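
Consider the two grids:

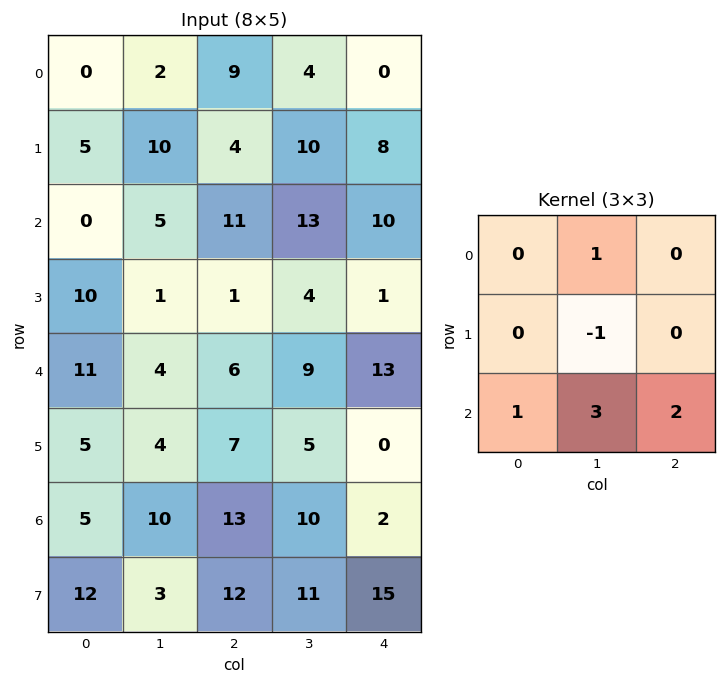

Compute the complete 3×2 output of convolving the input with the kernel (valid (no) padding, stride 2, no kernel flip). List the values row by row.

Output[0,0]: The receptive field on the input at this output position is [0 2 9 / 5 10 4 / 0 5 11]. Elementwise product with the kernel and sum: 2·1 + 10·-1 + 0·1 + 5·3 + 11·2.
Output[0,1]: The receptive field on the input at this output position is [9 4 0 / 4 10 8 / 11 13 10]. Elementwise product with the kernel and sum: 4·1 + 10·-1 + 11·1 + 13·3 + 10·2.

29 64
39 68
61 51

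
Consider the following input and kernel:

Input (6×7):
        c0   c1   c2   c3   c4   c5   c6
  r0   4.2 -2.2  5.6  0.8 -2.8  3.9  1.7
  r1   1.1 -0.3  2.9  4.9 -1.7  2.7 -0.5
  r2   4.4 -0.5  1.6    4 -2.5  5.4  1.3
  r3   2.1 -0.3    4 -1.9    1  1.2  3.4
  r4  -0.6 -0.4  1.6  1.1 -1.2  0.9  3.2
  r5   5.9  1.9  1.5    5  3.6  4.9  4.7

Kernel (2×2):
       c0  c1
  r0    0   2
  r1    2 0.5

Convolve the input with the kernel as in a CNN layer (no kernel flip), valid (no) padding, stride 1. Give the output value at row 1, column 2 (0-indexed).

The receptive field on the input at this output position is [2.9 4.9 / 1.6 4]. Elementwise product with the kernel and sum: 4.9·2 + 1.6·2 + 4·0.5.

15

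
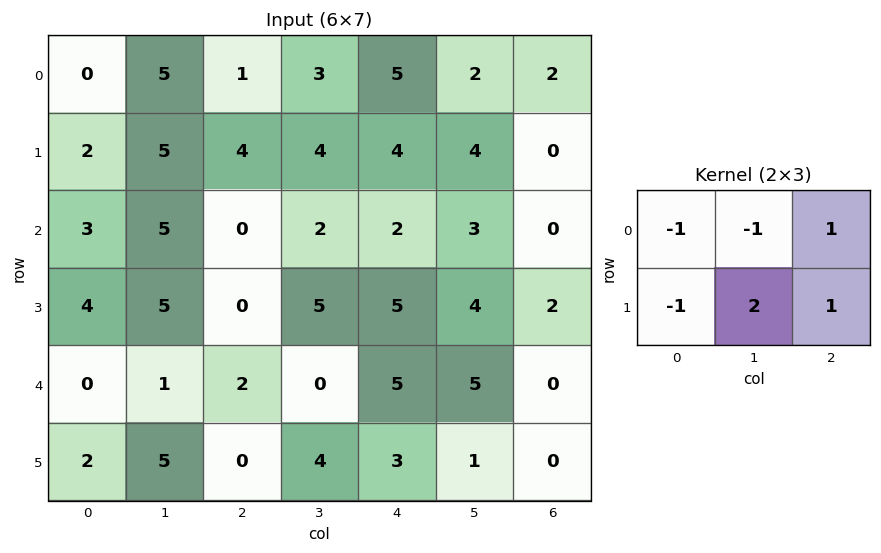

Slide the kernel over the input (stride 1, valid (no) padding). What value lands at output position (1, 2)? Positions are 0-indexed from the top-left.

The receptive field on the input at this output position is [4 4 4 / 0 2 2]. Elementwise product with the kernel and sum: 4·-1 + 4·-1 + 4·1 + 0·-1 + 2·2 + 2·1.

2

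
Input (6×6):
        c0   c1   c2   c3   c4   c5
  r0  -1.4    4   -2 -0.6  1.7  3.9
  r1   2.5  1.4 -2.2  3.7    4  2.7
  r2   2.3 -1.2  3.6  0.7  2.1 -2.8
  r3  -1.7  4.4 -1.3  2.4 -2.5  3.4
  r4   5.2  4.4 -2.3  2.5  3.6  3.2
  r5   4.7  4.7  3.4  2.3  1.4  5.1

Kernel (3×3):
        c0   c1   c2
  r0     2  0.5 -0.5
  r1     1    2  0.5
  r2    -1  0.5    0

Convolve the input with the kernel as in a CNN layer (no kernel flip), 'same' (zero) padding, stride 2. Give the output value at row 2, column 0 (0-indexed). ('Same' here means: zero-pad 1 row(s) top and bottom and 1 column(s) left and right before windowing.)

The receptive field on the zero-padded input at this output position is [0 -1.7 4.4 / 0 5.2 4.4 / 0 4.7 4.7]. Elementwise product with the kernel and sum: 0·2 + -1.7·0.5 + 4.4·-0.5 + 0·1 + 5.2·2 + 4.4·0.5 + 0·-1 + 4.7·0.5.

11.9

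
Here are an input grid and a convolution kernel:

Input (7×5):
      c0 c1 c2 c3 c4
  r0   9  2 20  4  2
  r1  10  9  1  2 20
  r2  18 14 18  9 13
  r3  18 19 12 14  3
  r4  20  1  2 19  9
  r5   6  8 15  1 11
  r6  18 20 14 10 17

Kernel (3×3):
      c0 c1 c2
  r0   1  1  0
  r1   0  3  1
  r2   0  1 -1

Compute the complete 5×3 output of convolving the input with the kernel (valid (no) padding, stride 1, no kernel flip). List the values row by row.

Output[0,0]: The receptive field on the input at this output position is [9 2 20 / 10 9 1 / 18 14 18]. Elementwise product with the kernel and sum: 9·1 + 2·1 + 9·3 + 1·1 + 14·1 + 18·-1.

35 36 46
86 71 54
100 65 82
35 70 82
66 53 28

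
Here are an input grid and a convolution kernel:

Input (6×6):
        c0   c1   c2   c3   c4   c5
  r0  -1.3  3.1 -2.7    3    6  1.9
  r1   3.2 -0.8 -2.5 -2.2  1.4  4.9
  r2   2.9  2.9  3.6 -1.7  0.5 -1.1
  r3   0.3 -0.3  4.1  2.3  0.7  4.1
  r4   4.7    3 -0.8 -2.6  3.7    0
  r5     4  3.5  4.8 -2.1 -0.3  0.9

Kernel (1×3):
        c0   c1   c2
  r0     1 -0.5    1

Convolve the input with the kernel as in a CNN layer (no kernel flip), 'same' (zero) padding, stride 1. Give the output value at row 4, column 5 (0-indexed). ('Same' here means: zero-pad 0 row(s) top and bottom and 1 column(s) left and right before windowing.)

The receptive field on the zero-padded input at this output position is [3.7 0 0]. Elementwise product with the kernel and sum: 3.7·1 + 0·-0.5 + 0·1.

3.7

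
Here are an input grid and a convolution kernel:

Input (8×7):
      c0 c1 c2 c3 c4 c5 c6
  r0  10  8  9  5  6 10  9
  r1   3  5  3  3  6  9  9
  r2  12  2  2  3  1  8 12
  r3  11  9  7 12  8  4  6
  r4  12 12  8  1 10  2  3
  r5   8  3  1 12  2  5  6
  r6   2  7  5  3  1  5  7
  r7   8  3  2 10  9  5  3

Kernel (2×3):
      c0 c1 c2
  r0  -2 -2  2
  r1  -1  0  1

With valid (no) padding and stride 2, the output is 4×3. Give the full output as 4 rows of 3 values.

-18 -13 -11
-28 -7 4
-39 3 -14
-14 -7 -4

Output[0,0]: The receptive field on the input at this output position is [10 8 9 / 3 5 3]. Elementwise product with the kernel and sum: 10·-2 + 8·-2 + 9·2 + 3·-1 + 3·1.
Output[0,1]: The receptive field on the input at this output position is [9 5 6 / 3 3 6]. Elementwise product with the kernel and sum: 9·-2 + 5·-2 + 6·2 + 3·-1 + 6·1.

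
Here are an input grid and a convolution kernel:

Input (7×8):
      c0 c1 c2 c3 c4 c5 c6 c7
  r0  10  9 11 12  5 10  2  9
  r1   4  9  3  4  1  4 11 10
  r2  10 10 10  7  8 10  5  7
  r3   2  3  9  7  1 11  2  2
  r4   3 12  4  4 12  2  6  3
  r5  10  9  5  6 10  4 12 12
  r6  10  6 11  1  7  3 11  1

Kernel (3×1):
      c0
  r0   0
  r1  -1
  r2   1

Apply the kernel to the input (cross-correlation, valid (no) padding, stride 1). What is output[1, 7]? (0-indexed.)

The receptive field on the input at this output position is [10 / 7 / 2]. Elementwise product with the kernel and sum: 7·-1 + 2·1.

-5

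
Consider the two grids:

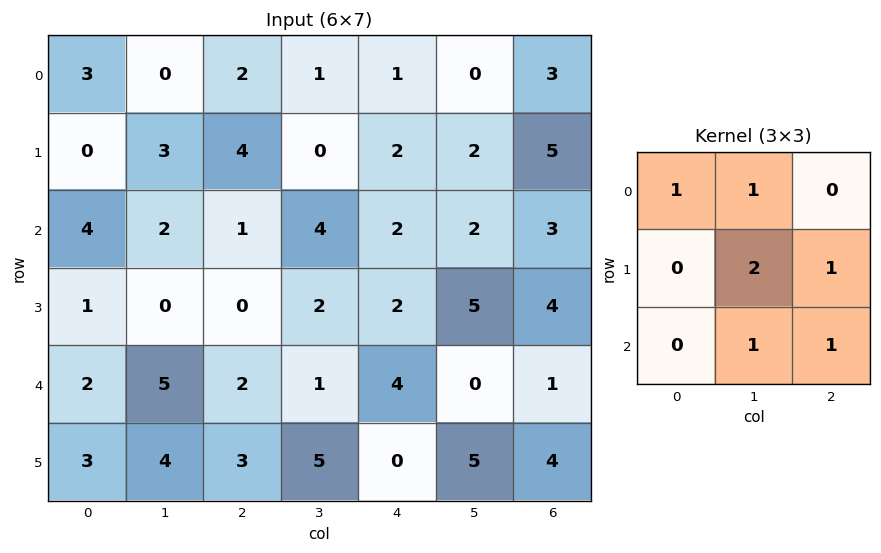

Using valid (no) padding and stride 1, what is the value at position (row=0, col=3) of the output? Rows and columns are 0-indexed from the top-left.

12

The receptive field on the input at this output position is [1 1 0 / 0 2 2 / 4 2 2]. Elementwise product with the kernel and sum: 1·1 + 1·1 + 2·2 + 2·1 + 2·1 + 2·1.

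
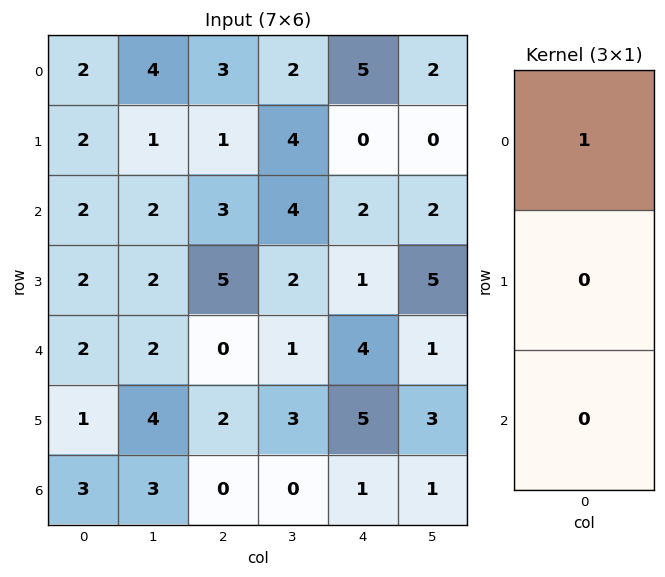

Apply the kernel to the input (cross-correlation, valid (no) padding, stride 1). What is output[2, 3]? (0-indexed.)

4

The receptive field on the input at this output position is [4 / 2 / 1]. Elementwise product with the kernel and sum: 4·1.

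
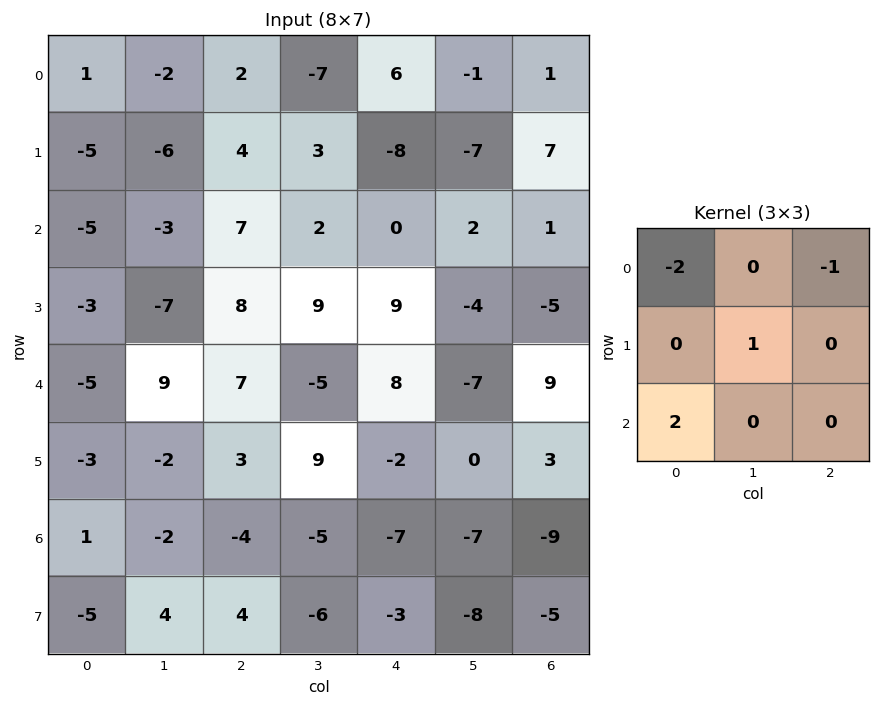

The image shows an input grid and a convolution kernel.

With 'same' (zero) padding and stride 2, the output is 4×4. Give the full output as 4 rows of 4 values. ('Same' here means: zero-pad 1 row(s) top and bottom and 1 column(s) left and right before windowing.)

Output[0,0]: The receptive field on the zero-padded input at this output position is [0 0 0 / 0 1 -2 / 0 -5 -6]. Elementwise product with the kernel and sum: 0·-2 + 0·-1 + 1·1 + 0·2.

1 -10 12 -13
1 2 19 7
2 8 12 17
3 -1 -37 -25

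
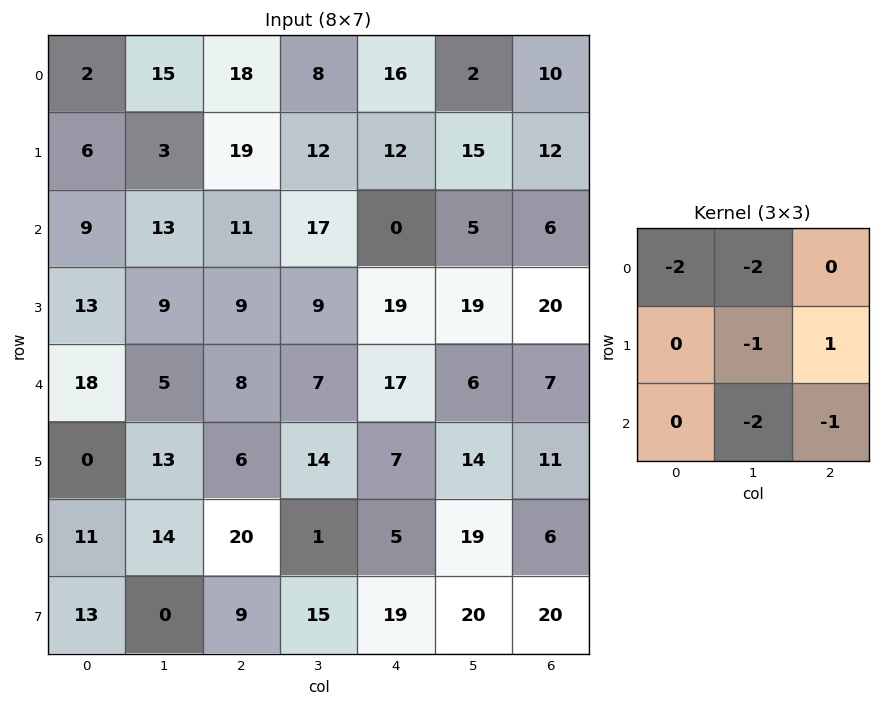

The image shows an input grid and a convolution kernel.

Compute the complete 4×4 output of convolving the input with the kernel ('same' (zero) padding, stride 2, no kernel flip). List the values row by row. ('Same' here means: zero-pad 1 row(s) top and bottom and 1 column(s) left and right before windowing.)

-2 -60 -53 -34
-43 -65 -100 -100
-52 -63 -95 -107
-23 -90 -86 -96

Output[0,0]: The receptive field on the zero-padded input at this output position is [0 0 0 / 0 2 15 / 0 6 3]. Elementwise product with the kernel and sum: 0·-2 + 0·-2 + 2·-1 + 15·1 + 6·-2 + 3·-1.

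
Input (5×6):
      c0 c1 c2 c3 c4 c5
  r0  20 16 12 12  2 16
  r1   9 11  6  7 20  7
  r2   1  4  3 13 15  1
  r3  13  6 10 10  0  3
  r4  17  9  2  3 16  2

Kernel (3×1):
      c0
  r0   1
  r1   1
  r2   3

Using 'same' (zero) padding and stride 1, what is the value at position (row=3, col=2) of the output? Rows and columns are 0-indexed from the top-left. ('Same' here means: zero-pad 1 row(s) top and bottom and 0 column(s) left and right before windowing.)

19

The receptive field on the zero-padded input at this output position is [3 / 10 / 2]. Elementwise product with the kernel and sum: 3·1 + 10·1 + 2·3.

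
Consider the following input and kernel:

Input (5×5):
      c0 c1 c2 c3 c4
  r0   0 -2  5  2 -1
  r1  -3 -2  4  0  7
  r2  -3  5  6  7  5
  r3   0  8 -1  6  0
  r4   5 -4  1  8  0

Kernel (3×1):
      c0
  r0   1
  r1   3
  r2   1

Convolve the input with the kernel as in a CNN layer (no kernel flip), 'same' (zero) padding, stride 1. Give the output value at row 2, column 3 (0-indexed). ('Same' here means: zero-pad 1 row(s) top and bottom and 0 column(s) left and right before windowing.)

The receptive field on the zero-padded input at this output position is [0 / 7 / 6]. Elementwise product with the kernel and sum: 0·1 + 7·3 + 6·1.

27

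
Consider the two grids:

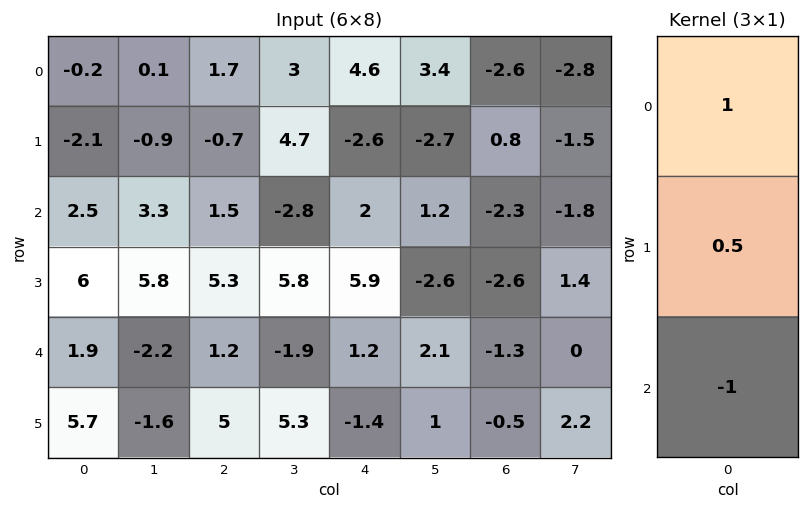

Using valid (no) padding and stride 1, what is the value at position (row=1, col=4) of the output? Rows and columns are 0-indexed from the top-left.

The receptive field on the input at this output position is [-2.6 / 2 / 5.9]. Elementwise product with the kernel and sum: -2.6·1 + 2·0.5 + 5.9·-1.

-7.5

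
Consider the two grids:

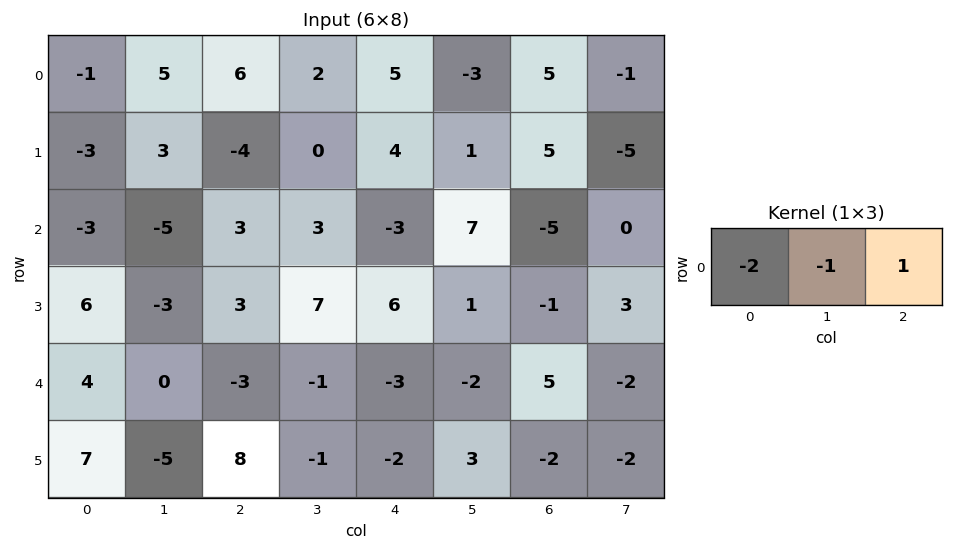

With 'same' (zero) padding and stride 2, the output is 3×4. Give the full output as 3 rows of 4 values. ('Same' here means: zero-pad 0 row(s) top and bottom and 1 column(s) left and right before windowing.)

6 -14 -12 0
-2 10 4 -9
-4 2 3 -3

Output[0,0]: The receptive field on the zero-padded input at this output position is [0 -1 5]. Elementwise product with the kernel and sum: 0·-2 + -1·-1 + 5·1.
Output[0,1]: The receptive field on the zero-padded input at this output position is [5 6 2]. Elementwise product with the kernel and sum: 5·-2 + 6·-1 + 2·1.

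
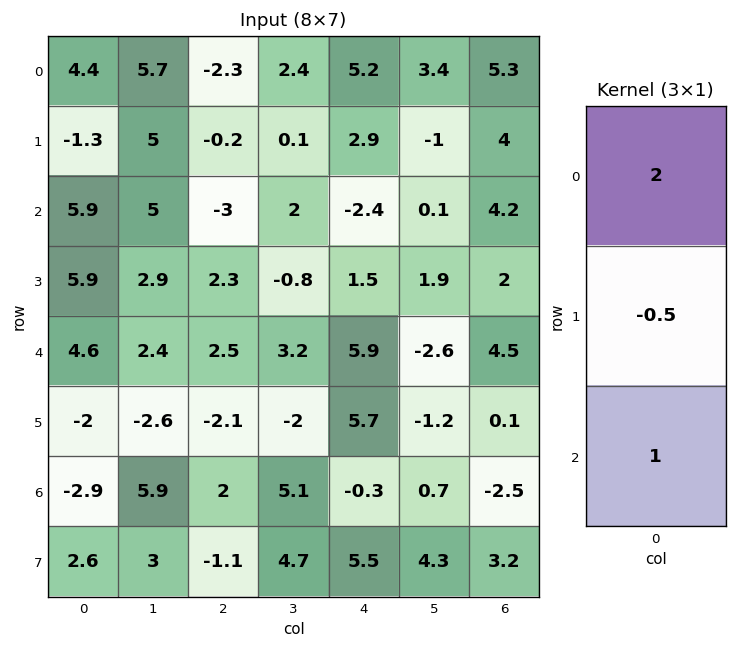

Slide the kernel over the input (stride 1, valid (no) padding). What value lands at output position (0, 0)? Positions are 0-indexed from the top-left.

The receptive field on the input at this output position is [4.4 / -1.3 / 5.9]. Elementwise product with the kernel and sum: 4.4·2 + -1.3·-0.5 + 5.9·1.

15.35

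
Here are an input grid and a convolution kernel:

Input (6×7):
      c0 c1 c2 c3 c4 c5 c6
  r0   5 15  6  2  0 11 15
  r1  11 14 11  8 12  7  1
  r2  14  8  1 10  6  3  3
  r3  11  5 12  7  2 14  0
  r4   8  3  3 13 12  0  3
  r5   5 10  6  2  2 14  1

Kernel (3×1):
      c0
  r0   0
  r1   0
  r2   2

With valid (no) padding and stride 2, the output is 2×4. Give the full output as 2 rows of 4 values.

28 2 12 6
16 6 24 6

Output[0,0]: The receptive field on the input at this output position is [5 / 11 / 14]. Elementwise product with the kernel and sum: 14·2.
Output[0,1]: The receptive field on the input at this output position is [6 / 11 / 1]. Elementwise product with the kernel and sum: 1·2.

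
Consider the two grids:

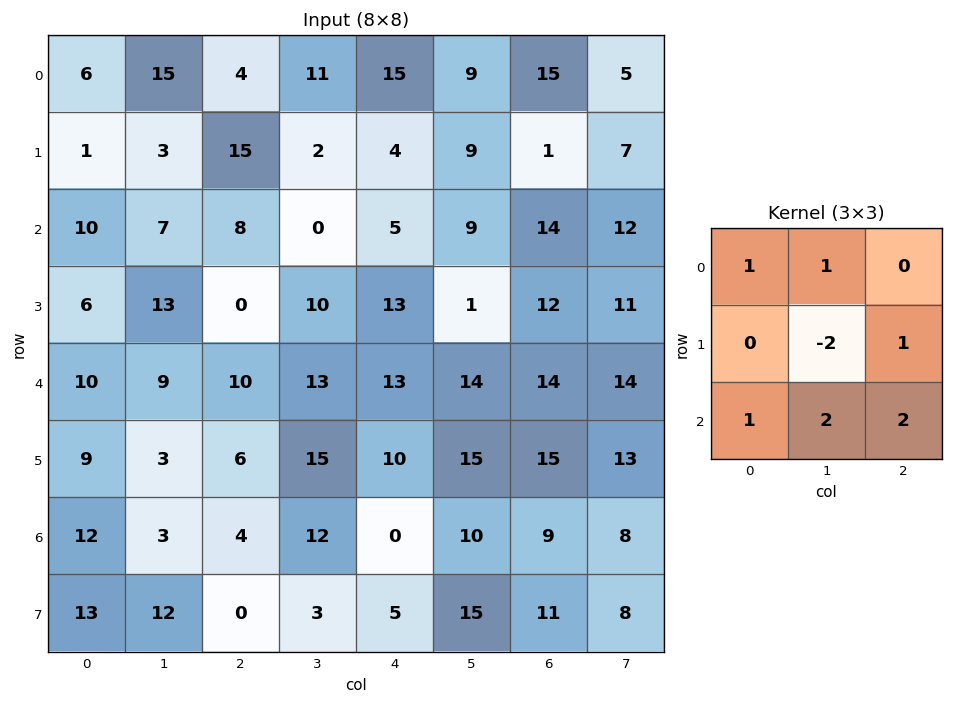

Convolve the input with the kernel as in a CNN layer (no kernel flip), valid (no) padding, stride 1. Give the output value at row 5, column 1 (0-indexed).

31

The receptive field on the input at this output position is [3 6 15 / 3 4 12 / 12 0 3]. Elementwise product with the kernel and sum: 3·1 + 6·1 + 4·-2 + 12·1 + 12·1 + 0·2 + 3·2.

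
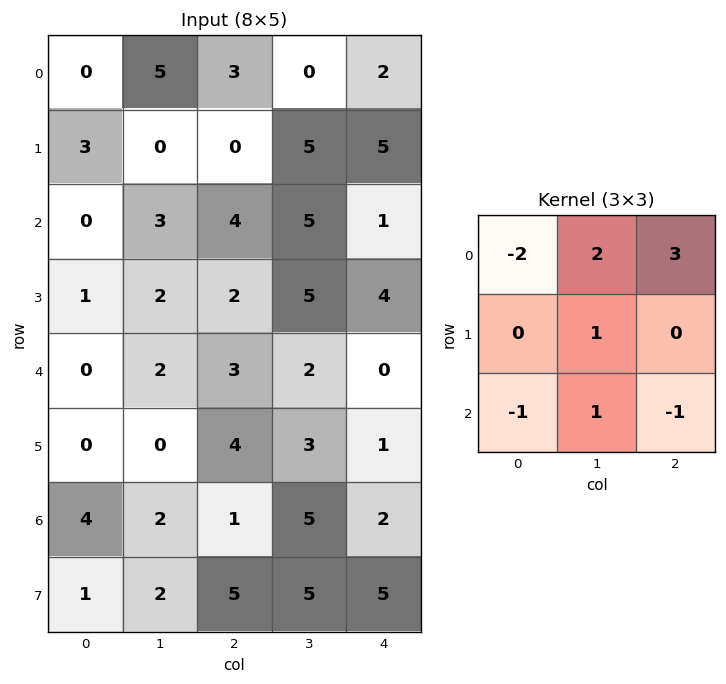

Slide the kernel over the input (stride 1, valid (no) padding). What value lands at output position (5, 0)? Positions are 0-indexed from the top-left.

The receptive field on the input at this output position is [0 0 4 / 4 2 1 / 1 2 5]. Elementwise product with the kernel and sum: 0·-2 + 0·2 + 4·3 + 2·1 + 1·-1 + 2·1 + 5·-1.

10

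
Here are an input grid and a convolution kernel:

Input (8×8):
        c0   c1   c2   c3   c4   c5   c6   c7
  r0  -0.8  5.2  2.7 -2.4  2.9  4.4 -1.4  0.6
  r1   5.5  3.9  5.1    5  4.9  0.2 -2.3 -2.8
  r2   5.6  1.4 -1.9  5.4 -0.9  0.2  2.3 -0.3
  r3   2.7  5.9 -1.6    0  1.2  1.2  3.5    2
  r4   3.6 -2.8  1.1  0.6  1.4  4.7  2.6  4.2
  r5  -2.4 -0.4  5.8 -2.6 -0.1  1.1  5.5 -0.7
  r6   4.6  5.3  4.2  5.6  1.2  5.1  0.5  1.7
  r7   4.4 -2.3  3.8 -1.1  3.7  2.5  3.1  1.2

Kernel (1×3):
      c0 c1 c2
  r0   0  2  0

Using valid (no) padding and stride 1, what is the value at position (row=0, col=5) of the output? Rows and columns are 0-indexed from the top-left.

The receptive field on the input at this output position is [4.4 -1.4 0.6]. Elementwise product with the kernel and sum: -1.4·2.

-2.8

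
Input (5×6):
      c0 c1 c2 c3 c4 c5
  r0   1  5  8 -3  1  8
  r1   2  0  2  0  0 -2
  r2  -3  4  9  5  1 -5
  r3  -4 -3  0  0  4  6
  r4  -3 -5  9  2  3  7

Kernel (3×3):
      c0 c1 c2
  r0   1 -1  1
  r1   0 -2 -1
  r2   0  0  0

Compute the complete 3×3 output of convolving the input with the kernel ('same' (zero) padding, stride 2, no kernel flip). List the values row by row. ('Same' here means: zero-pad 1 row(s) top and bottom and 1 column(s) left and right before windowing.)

Output[0,0]: The receptive field on the zero-padded input at this output position is [0 0 0 / 0 1 5 / 0 2 0]. Elementwise product with the kernel and sum: 0·1 + 0·-1 + 0·1 + 1·-2 + 5·-1.

-7 -13 -10
0 -25 1
12 -23 -11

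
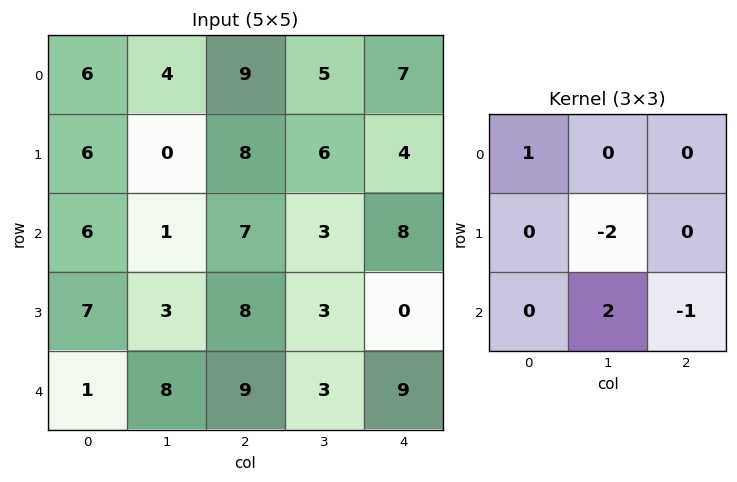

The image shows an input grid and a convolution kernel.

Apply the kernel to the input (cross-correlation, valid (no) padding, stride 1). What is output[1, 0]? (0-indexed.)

The receptive field on the input at this output position is [6 0 8 / 6 1 7 / 7 3 8]. Elementwise product with the kernel and sum: 6·1 + 1·-2 + 3·2 + 8·-1.

2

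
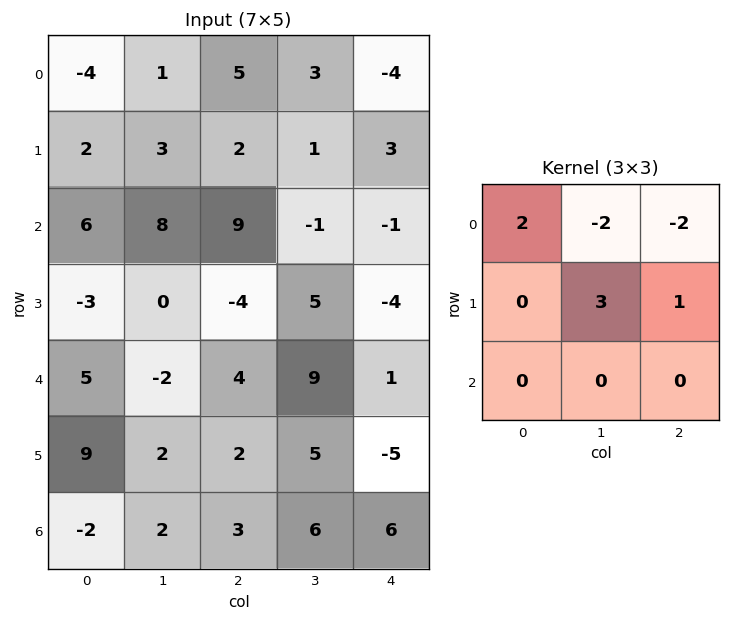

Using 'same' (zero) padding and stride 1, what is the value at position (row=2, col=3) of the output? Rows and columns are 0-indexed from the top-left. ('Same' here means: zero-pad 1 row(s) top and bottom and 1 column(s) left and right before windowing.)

The receptive field on the zero-padded input at this output position is [2 1 3 / 9 -1 -1 / -4 5 -4]. Elementwise product with the kernel and sum: 2·2 + 1·-2 + 3·-2 + -1·3 + -1·1.

-8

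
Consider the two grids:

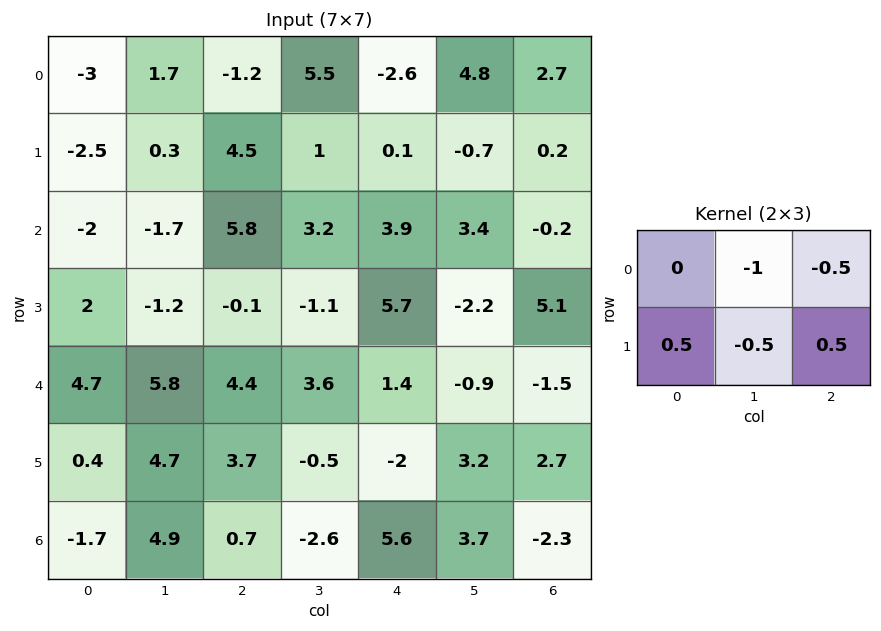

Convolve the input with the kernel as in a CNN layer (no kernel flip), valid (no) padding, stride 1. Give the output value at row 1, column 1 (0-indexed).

-7.15

The receptive field on the input at this output position is [0.3 4.5 1 / -1.7 5.8 3.2]. Elementwise product with the kernel and sum: 4.5·-1 + 1·-0.5 + -1.7·0.5 + 5.8·-0.5 + 3.2·0.5.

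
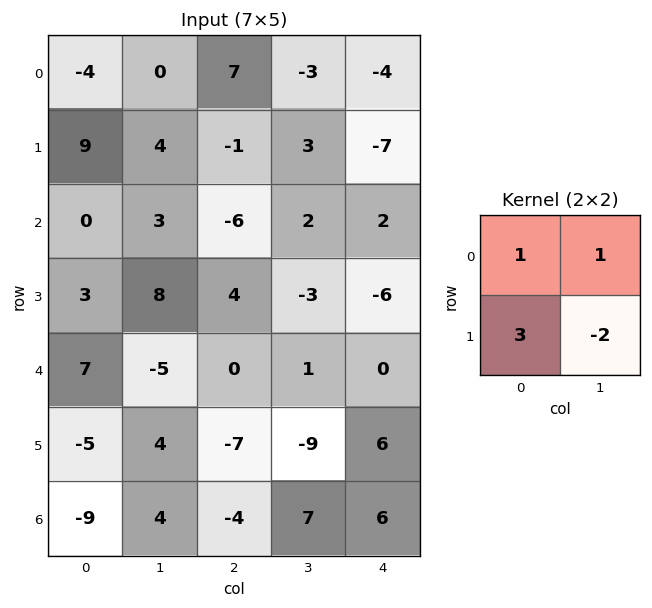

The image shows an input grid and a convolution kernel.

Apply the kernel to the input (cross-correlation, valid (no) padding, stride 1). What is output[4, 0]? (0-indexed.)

-21

The receptive field on the input at this output position is [7 -5 / -5 4]. Elementwise product with the kernel and sum: 7·1 + -5·1 + -5·3 + 4·-2.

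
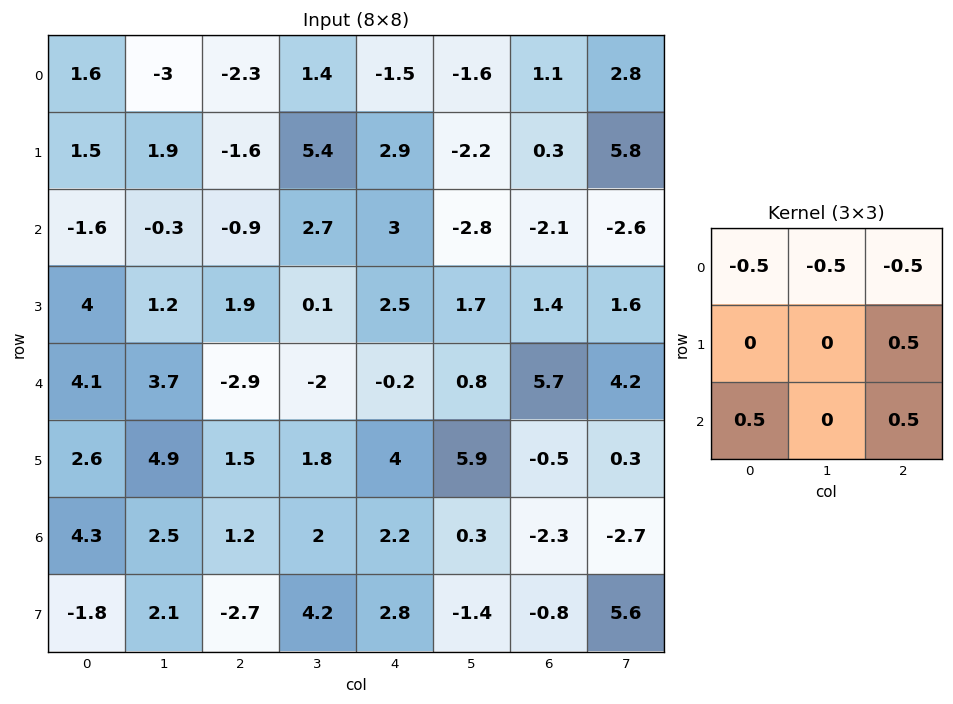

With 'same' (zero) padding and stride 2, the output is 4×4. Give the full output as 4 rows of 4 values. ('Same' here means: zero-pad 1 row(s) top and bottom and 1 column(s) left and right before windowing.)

Output[0,0]: The receptive field on the zero-padded input at this output position is [0 0 0 / 0 1.6 -3 / 0 1.5 1.9]. Elementwise product with the kernel and sum: 0·-0.5 + 0·-0.5 + 0·-0.5 + -3·0.5 + 0·0.5 + 1.9·0.5.
Output[0,1]: The receptive field on the zero-padded input at this output position is [0 0 0 / -3 -2.3 1.4 / 1.9 -1.6 5.4]. Elementwise product with the kernel and sum: 0·-0.5 + 0·-0.5 + 0·-0.5 + 1.4·0.5 + 1.9·0.5 + 5.4·0.5.

-0.55 4.35 0.8 3.2
-1.25 -0.85 -3.55 -1.6
1.7 0.75 2.1 2.85
-1.45 0.05 -4.3 -2.1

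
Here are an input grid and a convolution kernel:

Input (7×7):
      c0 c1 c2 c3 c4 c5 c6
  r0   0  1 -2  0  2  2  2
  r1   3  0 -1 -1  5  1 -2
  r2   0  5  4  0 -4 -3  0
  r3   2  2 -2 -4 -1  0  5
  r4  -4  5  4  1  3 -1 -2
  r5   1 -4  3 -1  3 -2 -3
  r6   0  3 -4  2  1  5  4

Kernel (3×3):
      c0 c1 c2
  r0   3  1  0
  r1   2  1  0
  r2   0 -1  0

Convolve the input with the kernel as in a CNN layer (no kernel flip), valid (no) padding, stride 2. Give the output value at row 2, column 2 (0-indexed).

7

The receptive field on the input at this output position is [3 -1 -2 / 3 -2 -3 / 1 5 4]. Elementwise product with the kernel and sum: 3·3 + -1·1 + 3·2 + -2·1 + 5·-1.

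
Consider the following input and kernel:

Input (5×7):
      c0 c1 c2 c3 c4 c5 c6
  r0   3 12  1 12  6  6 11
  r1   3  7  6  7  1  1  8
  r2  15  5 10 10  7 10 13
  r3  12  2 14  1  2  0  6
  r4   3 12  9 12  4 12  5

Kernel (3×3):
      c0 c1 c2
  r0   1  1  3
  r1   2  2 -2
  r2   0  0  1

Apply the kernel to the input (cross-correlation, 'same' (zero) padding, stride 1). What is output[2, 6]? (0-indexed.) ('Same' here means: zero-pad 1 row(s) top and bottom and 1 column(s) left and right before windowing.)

The receptive field on the zero-padded input at this output position is [1 8 0 / 10 13 0 / 0 6 0]. Elementwise product with the kernel and sum: 1·1 + 8·1 + 0·3 + 10·2 + 13·2 + 0·-2 + 0·1.

55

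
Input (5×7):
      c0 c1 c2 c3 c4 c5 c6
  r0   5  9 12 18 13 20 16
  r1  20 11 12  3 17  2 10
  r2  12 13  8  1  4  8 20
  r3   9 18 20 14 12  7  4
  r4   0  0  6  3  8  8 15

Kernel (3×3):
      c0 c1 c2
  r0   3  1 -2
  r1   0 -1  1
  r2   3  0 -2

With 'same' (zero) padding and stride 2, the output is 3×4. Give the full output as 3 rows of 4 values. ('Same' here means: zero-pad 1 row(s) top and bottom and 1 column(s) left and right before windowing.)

-18 33 12 -10
-37 58 54 17
-27 43 40 10

Output[0,0]: The receptive field on the zero-padded input at this output position is [0 0 0 / 0 5 9 / 0 20 11]. Elementwise product with the kernel and sum: 0·3 + 0·1 + 0·-2 + 5·-1 + 9·1 + 0·3 + 11·-2.
Output[0,1]: The receptive field on the zero-padded input at this output position is [0 0 0 / 9 12 18 / 11 12 3]. Elementwise product with the kernel and sum: 0·3 + 0·1 + 0·-2 + 12·-1 + 18·1 + 11·3 + 3·-2.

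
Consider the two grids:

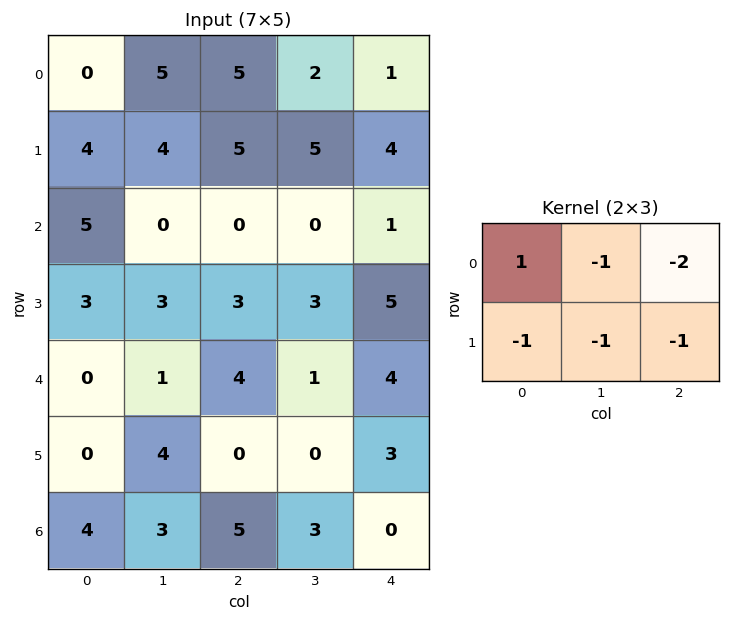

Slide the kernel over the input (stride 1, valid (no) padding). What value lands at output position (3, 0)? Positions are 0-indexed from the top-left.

The receptive field on the input at this output position is [3 3 3 / 0 1 4]. Elementwise product with the kernel and sum: 3·1 + 3·-1 + 3·-2 + 0·-1 + 1·-1 + 4·-1.

-11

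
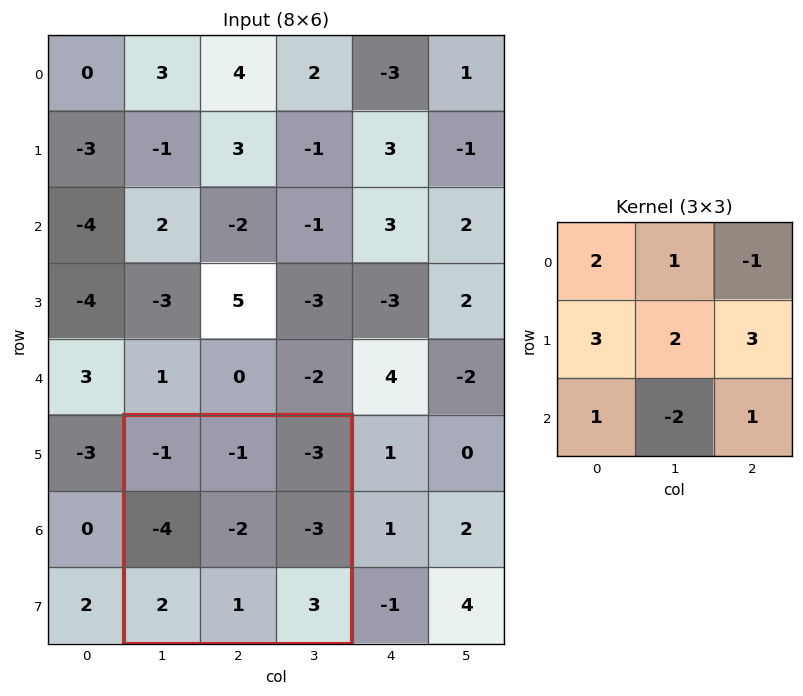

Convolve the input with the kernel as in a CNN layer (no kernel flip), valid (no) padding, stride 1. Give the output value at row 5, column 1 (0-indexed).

The receptive field on the input at this output position is [-1 -1 -3 / -4 -2 -3 / 2 1 3]. Elementwise product with the kernel and sum: -1·2 + -1·1 + -3·-1 + -4·3 + -2·2 + -3·3 + 2·1 + 1·-2 + 3·1.

-22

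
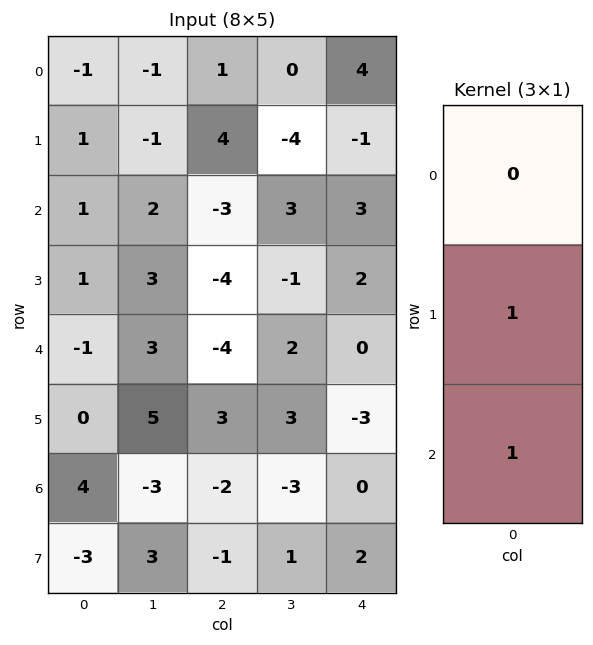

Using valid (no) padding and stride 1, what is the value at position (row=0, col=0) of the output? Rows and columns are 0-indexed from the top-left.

2

The receptive field on the input at this output position is [-1 / 1 / 1]. Elementwise product with the kernel and sum: 1·1 + 1·1.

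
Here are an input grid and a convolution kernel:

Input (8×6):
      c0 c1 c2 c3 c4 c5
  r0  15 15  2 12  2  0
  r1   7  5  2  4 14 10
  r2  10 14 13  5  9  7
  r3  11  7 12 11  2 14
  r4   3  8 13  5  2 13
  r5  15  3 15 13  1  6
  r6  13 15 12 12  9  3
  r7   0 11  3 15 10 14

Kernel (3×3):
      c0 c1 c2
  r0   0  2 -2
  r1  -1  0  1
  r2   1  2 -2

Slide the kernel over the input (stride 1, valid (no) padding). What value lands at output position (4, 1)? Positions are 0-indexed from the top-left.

41

The receptive field on the input at this output position is [8 13 5 / 3 15 13 / 15 12 12]. Elementwise product with the kernel and sum: 13·2 + 5·-2 + 3·-1 + 13·1 + 15·1 + 12·2 + 12·-2.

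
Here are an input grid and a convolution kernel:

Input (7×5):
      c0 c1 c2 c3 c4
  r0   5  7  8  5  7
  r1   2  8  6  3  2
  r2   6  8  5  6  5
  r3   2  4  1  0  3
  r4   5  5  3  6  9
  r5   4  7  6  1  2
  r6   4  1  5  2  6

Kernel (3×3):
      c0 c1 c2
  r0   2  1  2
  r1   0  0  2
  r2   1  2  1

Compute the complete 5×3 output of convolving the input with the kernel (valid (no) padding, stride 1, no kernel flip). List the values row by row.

Output[0,0]: The receptive field on the input at this output position is [5 7 8 / 2 8 6 / 6 8 5]. Elementwise product with the kernel and sum: 5·2 + 7·1 + 8·2 + 6·2 + 6·1 + 8·2 + 5·1.

72 62 61
45 46 33
50 50 56
40 41 36
44 40 49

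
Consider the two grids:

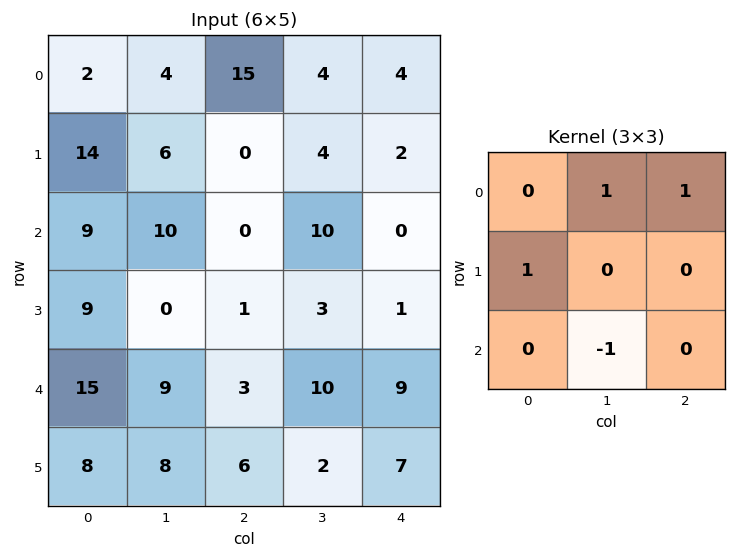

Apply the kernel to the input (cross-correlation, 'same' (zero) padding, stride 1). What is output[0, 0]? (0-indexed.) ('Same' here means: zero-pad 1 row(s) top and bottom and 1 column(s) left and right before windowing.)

The receptive field on the zero-padded input at this output position is [0 0 0 / 0 2 4 / 0 14 6]. Elementwise product with the kernel and sum: 0·1 + 0·1 + 0·1 + 14·-1.

-14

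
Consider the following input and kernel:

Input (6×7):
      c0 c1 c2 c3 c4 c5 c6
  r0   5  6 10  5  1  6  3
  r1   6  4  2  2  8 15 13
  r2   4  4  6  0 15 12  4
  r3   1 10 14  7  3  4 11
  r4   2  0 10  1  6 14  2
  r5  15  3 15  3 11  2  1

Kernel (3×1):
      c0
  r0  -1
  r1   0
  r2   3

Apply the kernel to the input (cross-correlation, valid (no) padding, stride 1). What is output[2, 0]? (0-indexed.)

The receptive field on the input at this output position is [4 / 1 / 2]. Elementwise product with the kernel and sum: 4·-1 + 2·3.

2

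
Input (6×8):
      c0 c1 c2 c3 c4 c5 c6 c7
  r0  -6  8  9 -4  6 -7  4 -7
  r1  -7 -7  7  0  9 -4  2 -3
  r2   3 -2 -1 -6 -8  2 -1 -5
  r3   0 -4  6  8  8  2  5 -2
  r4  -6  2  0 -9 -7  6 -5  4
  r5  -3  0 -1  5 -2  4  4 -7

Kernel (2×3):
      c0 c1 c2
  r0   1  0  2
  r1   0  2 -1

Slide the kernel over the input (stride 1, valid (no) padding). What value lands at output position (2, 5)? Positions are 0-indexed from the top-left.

The receptive field on the input at this output position is [2 -1 -5 / 2 5 -2]. Elementwise product with the kernel and sum: 2·1 + -5·2 + 5·2 + -2·-1.

4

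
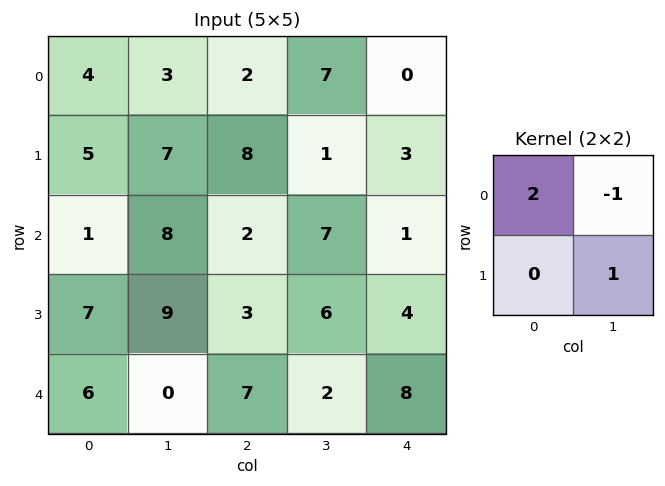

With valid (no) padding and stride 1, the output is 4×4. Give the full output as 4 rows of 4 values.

Output[0,0]: The receptive field on the input at this output position is [4 3 / 5 7]. Elementwise product with the kernel and sum: 4·2 + 3·-1 + 7·1.

12 12 -2 17
11 8 22 0
3 17 3 17
5 22 2 16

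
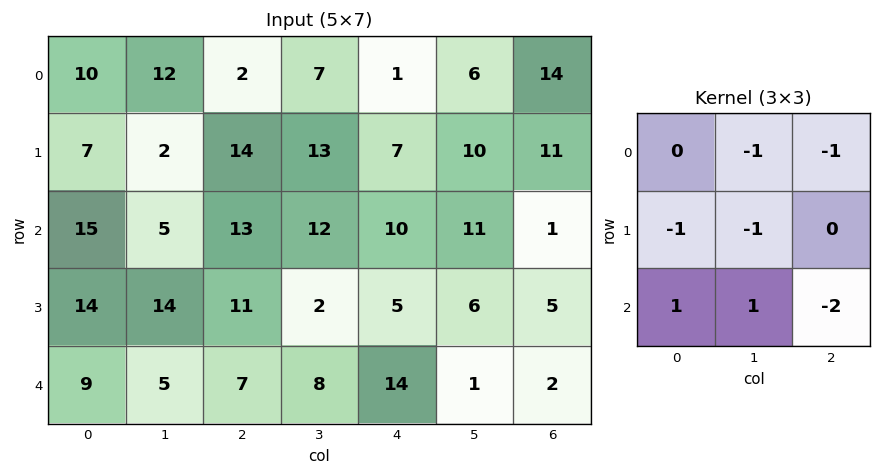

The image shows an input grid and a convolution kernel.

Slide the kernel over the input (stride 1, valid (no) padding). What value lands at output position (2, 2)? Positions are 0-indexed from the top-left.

The receptive field on the input at this output position is [13 12 10 / 11 2 5 / 7 8 14]. Elementwise product with the kernel and sum: 12·-1 + 10·-1 + 11·-1 + 2·-1 + 7·1 + 8·1 + 14·-2.

-48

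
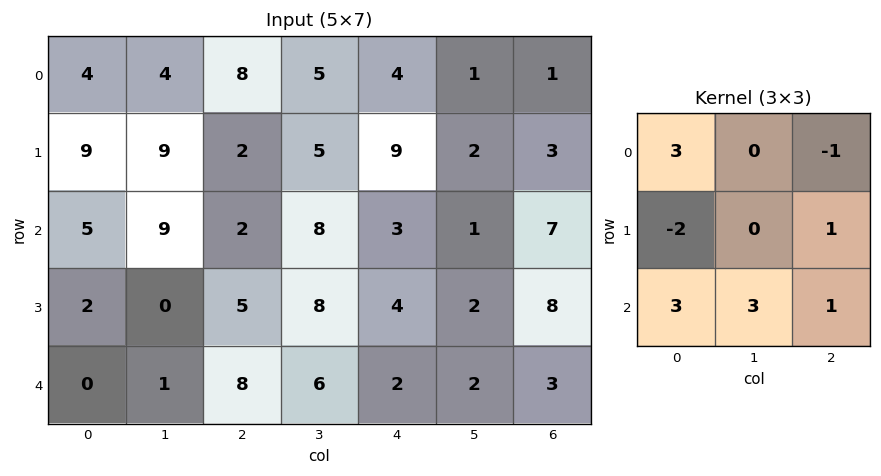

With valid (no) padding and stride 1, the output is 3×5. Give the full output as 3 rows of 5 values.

32 35 58 40 15
28 35 39 36 51
25 60 41 35 17

Output[0,0]: The receptive field on the input at this output position is [4 4 8 / 9 9 2 / 5 9 2]. Elementwise product with the kernel and sum: 4·3 + 8·-1 + 9·-2 + 2·1 + 5·3 + 9·3 + 2·1.
Output[0,1]: The receptive field on the input at this output position is [4 8 5 / 9 2 5 / 9 2 8]. Elementwise product with the kernel and sum: 4·3 + 5·-1 + 9·-2 + 5·1 + 9·3 + 2·3 + 8·1.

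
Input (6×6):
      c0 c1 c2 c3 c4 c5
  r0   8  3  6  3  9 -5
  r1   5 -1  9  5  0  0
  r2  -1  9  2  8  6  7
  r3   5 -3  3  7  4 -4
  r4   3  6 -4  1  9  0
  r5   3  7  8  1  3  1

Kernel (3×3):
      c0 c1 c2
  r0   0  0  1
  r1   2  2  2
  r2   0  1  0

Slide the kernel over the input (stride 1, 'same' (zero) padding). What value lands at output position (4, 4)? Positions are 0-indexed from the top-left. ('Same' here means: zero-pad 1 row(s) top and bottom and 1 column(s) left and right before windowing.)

The receptive field on the zero-padded input at this output position is [7 4 -4 / 1 9 0 / 1 3 1]. Elementwise product with the kernel and sum: -4·1 + 1·2 + 9·2 + 0·2 + 3·1.

19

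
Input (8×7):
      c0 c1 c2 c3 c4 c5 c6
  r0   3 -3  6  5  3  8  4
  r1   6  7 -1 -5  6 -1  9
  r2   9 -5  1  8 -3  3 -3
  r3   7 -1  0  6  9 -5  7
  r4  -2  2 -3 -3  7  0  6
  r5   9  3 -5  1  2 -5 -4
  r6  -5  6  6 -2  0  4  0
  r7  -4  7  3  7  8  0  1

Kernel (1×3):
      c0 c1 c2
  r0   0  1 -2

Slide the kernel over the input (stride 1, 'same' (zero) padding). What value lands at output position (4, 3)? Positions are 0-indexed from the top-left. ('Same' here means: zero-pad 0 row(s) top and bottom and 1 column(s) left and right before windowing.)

-17

The receptive field on the zero-padded input at this output position is [-3 -3 7]. Elementwise product with the kernel and sum: -3·1 + 7·-2.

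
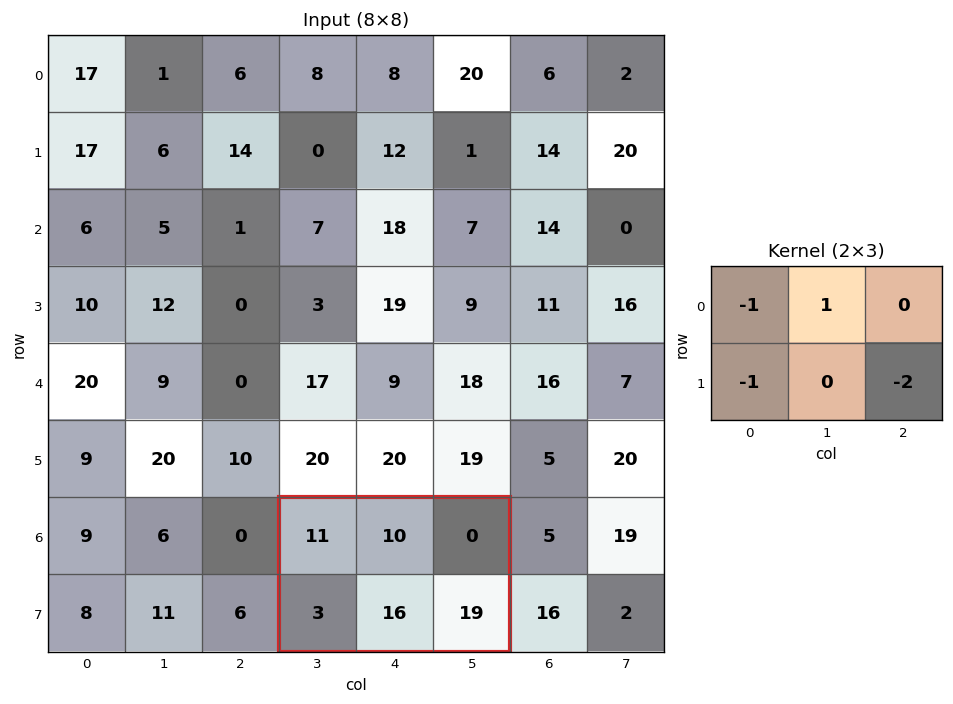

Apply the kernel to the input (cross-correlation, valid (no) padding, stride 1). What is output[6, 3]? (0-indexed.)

The receptive field on the input at this output position is [11 10 0 / 3 16 19]. Elementwise product with the kernel and sum: 11·-1 + 10·1 + 3·-1 + 19·-2.

-42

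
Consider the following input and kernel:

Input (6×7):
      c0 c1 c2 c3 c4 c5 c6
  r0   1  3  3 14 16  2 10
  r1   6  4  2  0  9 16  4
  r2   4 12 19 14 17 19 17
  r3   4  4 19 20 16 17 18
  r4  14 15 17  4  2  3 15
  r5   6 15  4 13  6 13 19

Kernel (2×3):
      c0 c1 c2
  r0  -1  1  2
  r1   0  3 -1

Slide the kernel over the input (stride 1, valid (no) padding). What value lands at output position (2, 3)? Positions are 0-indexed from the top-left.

The receptive field on the input at this output position is [14 17 19 / 20 16 17]. Elementwise product with the kernel and sum: 14·-1 + 17·1 + 19·2 + 16·3 + 17·-1.

72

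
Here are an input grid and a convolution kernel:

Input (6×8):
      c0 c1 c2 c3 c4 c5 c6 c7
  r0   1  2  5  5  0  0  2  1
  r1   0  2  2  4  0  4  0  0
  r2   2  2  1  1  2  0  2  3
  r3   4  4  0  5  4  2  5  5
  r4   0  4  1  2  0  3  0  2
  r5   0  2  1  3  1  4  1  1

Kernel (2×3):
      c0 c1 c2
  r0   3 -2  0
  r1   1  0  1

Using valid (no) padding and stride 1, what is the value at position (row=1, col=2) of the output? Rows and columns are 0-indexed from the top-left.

The receptive field on the input at this output position is [2 4 0 / 1 1 2]. Elementwise product with the kernel and sum: 2·3 + 4·-2 + 1·1 + 2·1.

1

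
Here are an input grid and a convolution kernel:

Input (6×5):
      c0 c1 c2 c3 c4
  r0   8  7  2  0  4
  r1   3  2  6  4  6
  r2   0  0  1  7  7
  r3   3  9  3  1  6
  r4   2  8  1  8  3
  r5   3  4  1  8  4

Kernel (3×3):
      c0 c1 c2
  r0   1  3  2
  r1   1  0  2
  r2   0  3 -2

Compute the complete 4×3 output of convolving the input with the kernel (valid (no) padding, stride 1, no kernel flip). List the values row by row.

46 12 35
44 49 36
33 15 69
50 31 41

Output[0,0]: The receptive field on the input at this output position is [8 7 2 / 3 2 6 / 0 0 1]. Elementwise product with the kernel and sum: 8·1 + 7·3 + 2·2 + 3·1 + 6·2 + 0·3 + 1·-2.
Output[0,1]: The receptive field on the input at this output position is [7 2 0 / 2 6 4 / 0 1 7]. Elementwise product with the kernel and sum: 7·1 + 2·3 + 0·2 + 2·1 + 4·2 + 1·3 + 7·-2.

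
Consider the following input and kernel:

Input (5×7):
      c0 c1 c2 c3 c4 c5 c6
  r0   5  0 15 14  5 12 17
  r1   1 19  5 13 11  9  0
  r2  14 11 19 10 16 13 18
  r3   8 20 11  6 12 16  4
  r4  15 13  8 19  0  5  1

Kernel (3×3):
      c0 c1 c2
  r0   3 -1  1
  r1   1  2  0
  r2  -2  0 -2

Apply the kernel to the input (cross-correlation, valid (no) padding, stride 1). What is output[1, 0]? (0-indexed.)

The receptive field on the input at this output position is [1 19 5 / 14 11 19 / 8 20 11]. Elementwise product with the kernel and sum: 1·3 + 19·-1 + 5·1 + 14·1 + 11·2 + 8·-2 + 11·-2.

-13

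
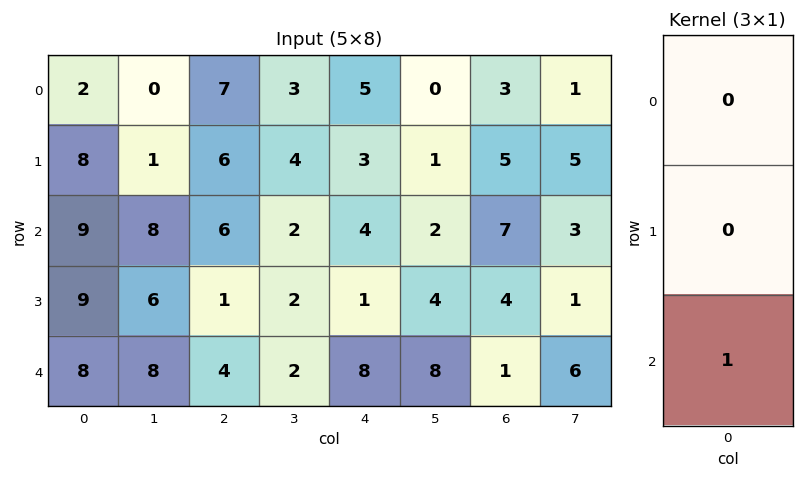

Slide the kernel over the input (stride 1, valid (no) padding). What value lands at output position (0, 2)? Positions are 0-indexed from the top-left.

The receptive field on the input at this output position is [7 / 6 / 6]. Elementwise product with the kernel and sum: 6·1.

6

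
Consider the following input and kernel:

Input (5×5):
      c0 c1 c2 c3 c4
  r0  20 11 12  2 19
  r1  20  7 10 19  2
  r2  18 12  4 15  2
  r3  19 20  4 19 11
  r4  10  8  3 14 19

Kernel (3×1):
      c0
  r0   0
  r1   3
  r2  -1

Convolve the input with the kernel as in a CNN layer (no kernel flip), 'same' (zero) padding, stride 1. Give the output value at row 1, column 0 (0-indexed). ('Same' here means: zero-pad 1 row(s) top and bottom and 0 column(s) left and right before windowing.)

The receptive field on the zero-padded input at this output position is [20 / 20 / 18]. Elementwise product with the kernel and sum: 20·3 + 18·-1.

42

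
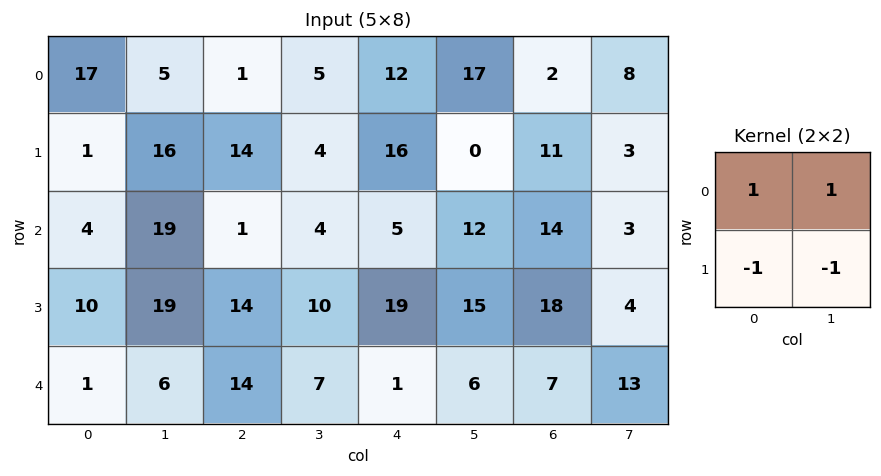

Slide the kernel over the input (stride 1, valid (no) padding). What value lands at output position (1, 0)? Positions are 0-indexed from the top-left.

The receptive field on the input at this output position is [1 16 / 4 19]. Elementwise product with the kernel and sum: 1·1 + 16·1 + 4·-1 + 19·-1.

-6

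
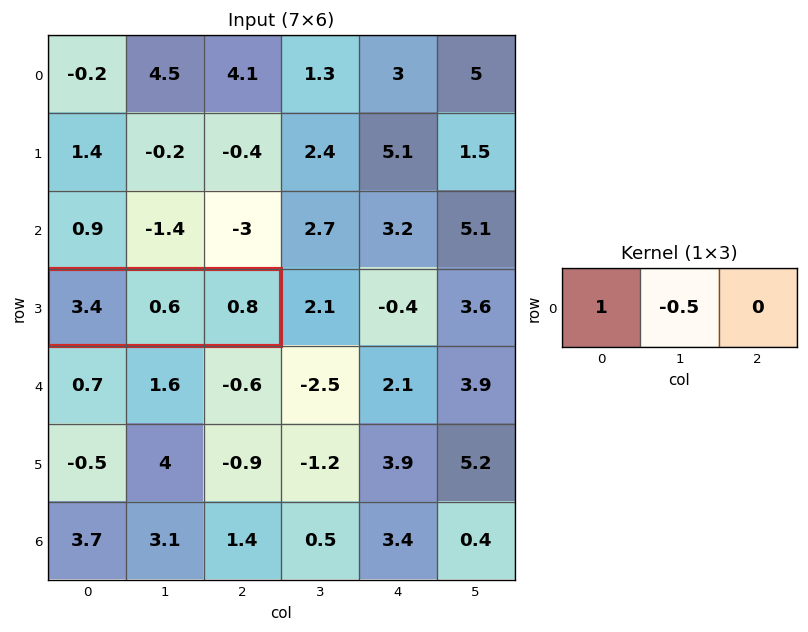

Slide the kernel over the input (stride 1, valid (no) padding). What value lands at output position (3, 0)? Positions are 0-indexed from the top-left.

3.1

The receptive field on the input at this output position is [3.4 0.6 0.8]. Elementwise product with the kernel and sum: 3.4·1 + 0.6·-0.5.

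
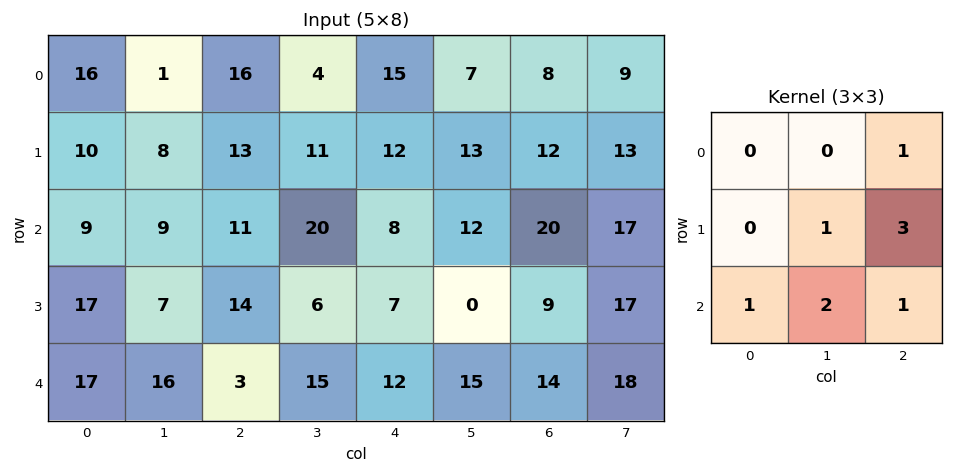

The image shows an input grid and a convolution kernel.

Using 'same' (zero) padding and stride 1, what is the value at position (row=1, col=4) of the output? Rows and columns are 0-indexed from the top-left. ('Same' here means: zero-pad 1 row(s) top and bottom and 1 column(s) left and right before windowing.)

106

The receptive field on the zero-padded input at this output position is [4 15 7 / 11 12 13 / 20 8 12]. Elementwise product with the kernel and sum: 7·1 + 12·1 + 13·3 + 20·1 + 8·2 + 12·1.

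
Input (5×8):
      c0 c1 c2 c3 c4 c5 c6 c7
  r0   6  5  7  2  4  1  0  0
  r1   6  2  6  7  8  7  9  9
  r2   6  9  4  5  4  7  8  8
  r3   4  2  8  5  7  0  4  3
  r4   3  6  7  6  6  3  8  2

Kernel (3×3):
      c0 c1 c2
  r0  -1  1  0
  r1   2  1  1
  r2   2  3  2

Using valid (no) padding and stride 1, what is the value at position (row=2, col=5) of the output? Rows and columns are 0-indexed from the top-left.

The receptive field on the input at this output position is [7 8 8 / 0 4 3 / 3 8 2]. Elementwise product with the kernel and sum: 7·-1 + 8·1 + 0·2 + 4·1 + 3·1 + 3·2 + 8·3 + 2·2.

42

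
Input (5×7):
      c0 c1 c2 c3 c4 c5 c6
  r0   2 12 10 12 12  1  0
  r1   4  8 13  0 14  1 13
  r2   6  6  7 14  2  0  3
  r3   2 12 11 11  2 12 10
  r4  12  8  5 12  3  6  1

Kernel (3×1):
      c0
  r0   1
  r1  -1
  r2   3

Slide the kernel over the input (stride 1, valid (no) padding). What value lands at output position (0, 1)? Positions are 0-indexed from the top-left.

22

The receptive field on the input at this output position is [12 / 8 / 6]. Elementwise product with the kernel and sum: 12·1 + 8·-1 + 6·3.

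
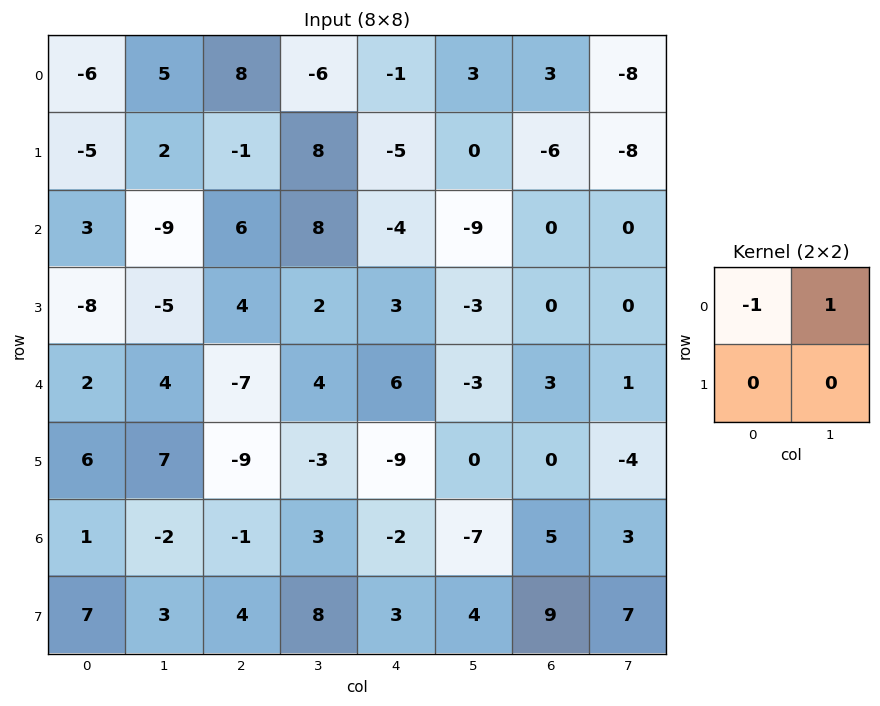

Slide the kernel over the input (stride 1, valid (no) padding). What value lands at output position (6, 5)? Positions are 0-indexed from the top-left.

12

The receptive field on the input at this output position is [-7 5 / 4 9]. Elementwise product with the kernel and sum: -7·-1 + 5·1.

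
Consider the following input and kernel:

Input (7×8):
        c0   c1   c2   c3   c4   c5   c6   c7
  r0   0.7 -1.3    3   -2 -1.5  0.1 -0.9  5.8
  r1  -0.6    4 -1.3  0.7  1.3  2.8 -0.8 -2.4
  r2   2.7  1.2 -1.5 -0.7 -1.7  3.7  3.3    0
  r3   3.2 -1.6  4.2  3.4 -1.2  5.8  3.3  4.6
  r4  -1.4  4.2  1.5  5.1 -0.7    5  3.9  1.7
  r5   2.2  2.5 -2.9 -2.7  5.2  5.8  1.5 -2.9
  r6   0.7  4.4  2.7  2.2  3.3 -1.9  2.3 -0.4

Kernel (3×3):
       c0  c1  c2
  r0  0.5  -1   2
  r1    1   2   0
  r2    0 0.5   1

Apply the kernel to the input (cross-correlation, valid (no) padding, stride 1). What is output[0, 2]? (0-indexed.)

The receptive field on the input at this output position is [3 -2 -1.5 / -1.3 0.7 1.3 / -1.5 -0.7 -1.7]. Elementwise product with the kernel and sum: 3·0.5 + -2·-1 + -1.5·2 + -1.3·1 + 0.7·2 + -0.7·0.5 + -1.7·1.

-1.45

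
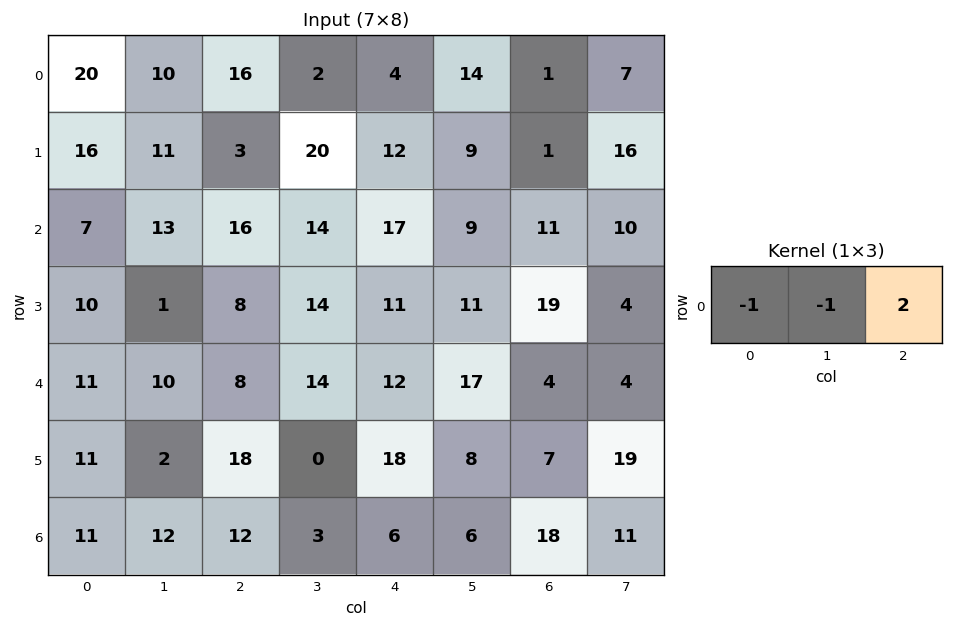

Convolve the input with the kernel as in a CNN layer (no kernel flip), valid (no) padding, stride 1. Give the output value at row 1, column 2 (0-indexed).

1

The receptive field on the input at this output position is [3 20 12]. Elementwise product with the kernel and sum: 3·-1 + 20·-1 + 12·2.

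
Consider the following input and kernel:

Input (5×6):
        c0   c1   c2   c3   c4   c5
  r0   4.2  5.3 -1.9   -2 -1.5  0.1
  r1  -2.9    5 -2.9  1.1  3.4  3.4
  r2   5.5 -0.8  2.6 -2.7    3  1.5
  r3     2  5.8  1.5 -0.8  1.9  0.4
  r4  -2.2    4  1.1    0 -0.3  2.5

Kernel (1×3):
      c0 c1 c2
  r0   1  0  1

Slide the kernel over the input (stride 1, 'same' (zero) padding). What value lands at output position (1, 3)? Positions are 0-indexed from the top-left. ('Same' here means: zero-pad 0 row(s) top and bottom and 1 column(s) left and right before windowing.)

The receptive field on the zero-padded input at this output position is [-2.9 1.1 3.4]. Elementwise product with the kernel and sum: -2.9·1 + 3.4·1.

0.5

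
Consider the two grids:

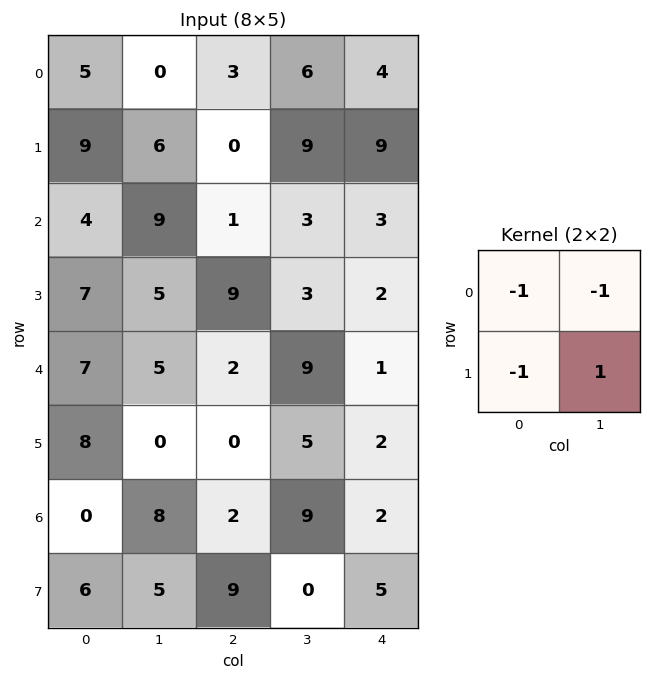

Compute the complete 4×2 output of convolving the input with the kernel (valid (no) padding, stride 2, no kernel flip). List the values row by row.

Output[0,0]: The receptive field on the input at this output position is [5 0 / 9 6]. Elementwise product with the kernel and sum: 5·-1 + 0·-1 + 9·-1 + 6·1.

-8 0
-15 -10
-20 -6
-9 -20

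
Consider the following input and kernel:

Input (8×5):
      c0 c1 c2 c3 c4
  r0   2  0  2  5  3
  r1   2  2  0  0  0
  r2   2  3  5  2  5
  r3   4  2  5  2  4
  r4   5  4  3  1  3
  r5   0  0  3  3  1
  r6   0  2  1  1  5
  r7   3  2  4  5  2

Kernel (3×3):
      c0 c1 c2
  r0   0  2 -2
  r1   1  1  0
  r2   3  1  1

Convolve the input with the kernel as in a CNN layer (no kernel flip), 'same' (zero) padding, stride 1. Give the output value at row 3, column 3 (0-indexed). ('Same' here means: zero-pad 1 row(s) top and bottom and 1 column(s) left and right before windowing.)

14

The receptive field on the zero-padded input at this output position is [5 2 5 / 5 2 4 / 3 1 3]. Elementwise product with the kernel and sum: 2·2 + 5·-2 + 5·1 + 2·1 + 3·3 + 1·1 + 3·1.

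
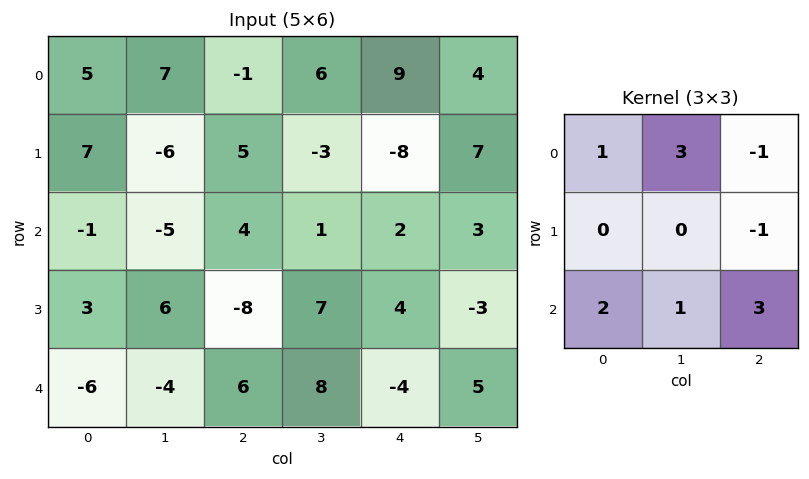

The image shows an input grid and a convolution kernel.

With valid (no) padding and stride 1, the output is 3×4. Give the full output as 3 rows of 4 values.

Output[0,0]: The receptive field on the input at this output position is [5 7 -1 / 7 -6 5 / -1 -5 4]. Elementwise product with the kernel and sum: 5·1 + 7·3 + -1·-1 + 5·-1 + -1·2 + -5·1 + 4·3.

27 -2 31 35
-32 36 5 -28
-10 21 9 34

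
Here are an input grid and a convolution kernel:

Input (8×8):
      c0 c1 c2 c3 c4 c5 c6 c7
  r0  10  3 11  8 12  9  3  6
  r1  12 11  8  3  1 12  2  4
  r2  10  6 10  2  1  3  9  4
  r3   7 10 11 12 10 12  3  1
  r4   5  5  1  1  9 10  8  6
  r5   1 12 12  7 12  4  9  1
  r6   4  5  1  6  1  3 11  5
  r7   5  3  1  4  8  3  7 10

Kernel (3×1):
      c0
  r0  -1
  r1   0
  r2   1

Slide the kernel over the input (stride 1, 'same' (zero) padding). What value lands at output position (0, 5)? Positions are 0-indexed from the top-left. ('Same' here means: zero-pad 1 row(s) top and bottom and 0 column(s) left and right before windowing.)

12

The receptive field on the zero-padded input at this output position is [0 / 9 / 12]. Elementwise product with the kernel and sum: 0·-1 + 12·1.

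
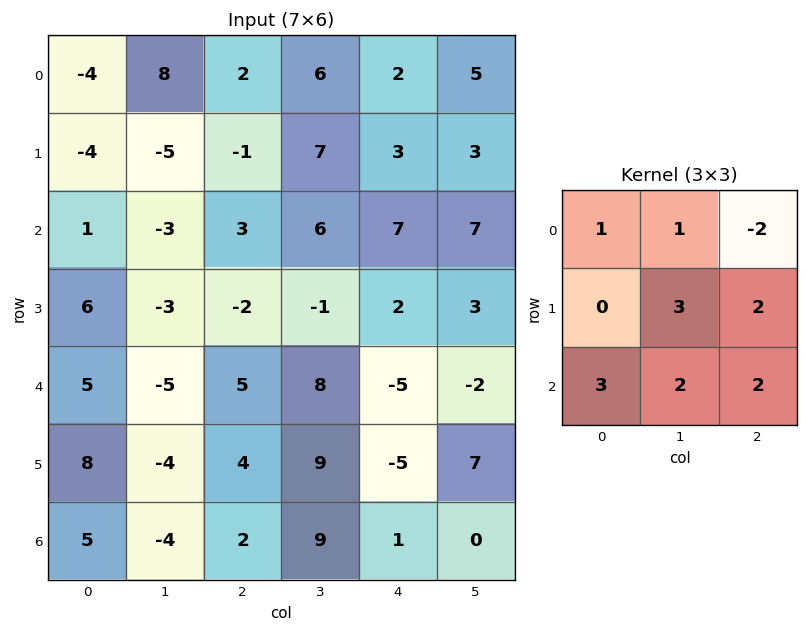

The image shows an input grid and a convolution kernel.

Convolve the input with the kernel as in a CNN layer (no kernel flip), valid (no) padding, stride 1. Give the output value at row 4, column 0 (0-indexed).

-3

The receptive field on the input at this output position is [5 -5 5 / 8 -4 4 / 5 -4 2]. Elementwise product with the kernel and sum: 5·1 + -5·1 + 5·-2 + -4·3 + 4·2 + 5·3 + -4·2 + 2·2.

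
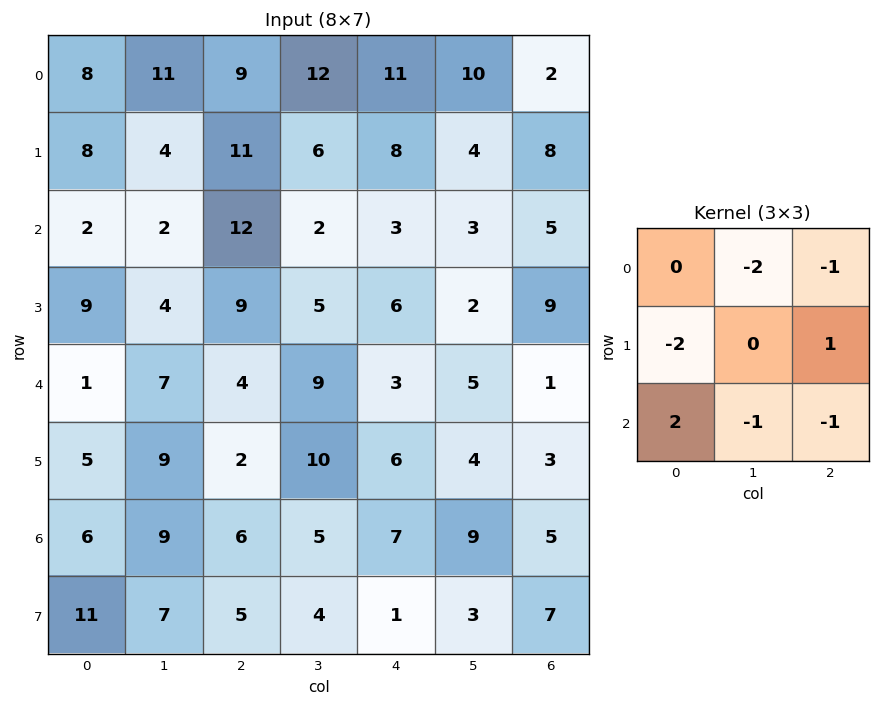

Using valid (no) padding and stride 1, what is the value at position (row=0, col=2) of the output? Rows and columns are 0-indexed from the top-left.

The receptive field on the input at this output position is [9 12 11 / 11 6 8 / 12 2 3]. Elementwise product with the kernel and sum: 12·-2 + 11·-1 + 11·-2 + 8·1 + 12·2 + 2·-1 + 3·-1.

-30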